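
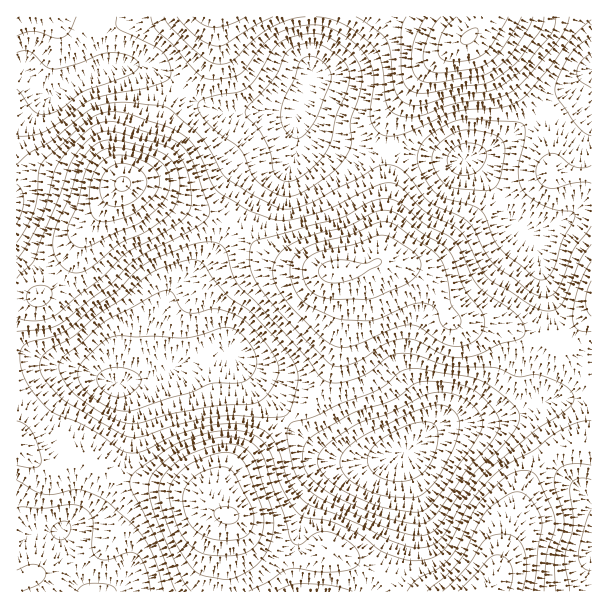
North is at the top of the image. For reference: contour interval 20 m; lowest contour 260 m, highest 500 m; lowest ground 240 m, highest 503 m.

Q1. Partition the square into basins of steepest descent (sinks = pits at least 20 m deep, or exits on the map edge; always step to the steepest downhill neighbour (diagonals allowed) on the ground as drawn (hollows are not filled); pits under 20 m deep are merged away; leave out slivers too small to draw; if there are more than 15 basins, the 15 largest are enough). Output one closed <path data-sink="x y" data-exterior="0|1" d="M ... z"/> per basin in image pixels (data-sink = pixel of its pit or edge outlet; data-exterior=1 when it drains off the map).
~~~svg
<path data-sink="405 452" data-exterior="0" d="M386 262l-9 0-17 8-22 2 5 18-3 52-3 14-12 25-12 18-10 10-24 17-51 48-12 18-2 14 5 6 11 4 28 30 21 10 27 3 24-9 54 26 23 16 79 0 8-13 26-82 10-20 27-26 13-6 22-2 0-129-22 20-18 10-54-20-43-2-5-2-14-30-11-13-15-9z"/><path data-sink="117 384" data-exterior="0" d="M134 184l-12 0-24 31-13 13-13 33-25 31-8 4-23 3 0 148 26 17 20 0 18-6 7 0 32 18 15 5 24 3 36 10 9 5 12 11 1-18 12-18 51-48 24-17 10-10 12-18 12-25 3-14 0-15 3-12-1-34-4-10-18 0-41-9-13-8-18-18-18-13-12-6-44-13-28-17z"/><path data-sink="303 98" data-exterior="0" d="M483 16l-267 0 0 26-8 20-40 48-6 13-8 30-8 14-9 9-13 7 22 4 28 17 44 13 12 6 18 13 18 18 13 8 41 9 28 0 21-5 6-2 5-7 5-23 3-37-3-42 5-33 28-44 26-24 24-16 13-14 3-4z"/><path data-sink="464 159" data-exterior="0" d="M473 37l-9 3-20 14-26 24-28 44-5 33 3 30-3 49-3 18-4 9 23 4 24 12 11 13 14 30 48 4 54 20 18-10 22-22 0-136-28-1-14-4 2-25-4-14 0-21-31-30-11-15-15-16z"/><path data-sink="54 95" data-exterior="0" d="M215 16l-198 0-1 157 29 2 45 12 23 0 24-11 9-9 8-14 8-30 6-13 32-38 14-22z"/><path data-sink="62 530" data-exterior="0" d="M17 448l0 144 203-1 3-18 0-39 4-18-9-4-15-13-9-5-36-10-24-3-15-5-32-18-7 0-18 6-20 0z"/><path data-sink="591 542" data-exterior="1" d="M591 444l-21 1-13 6-27 26-10 20-15 52-17 43 104-1z"/><path data-sink="591 68" data-exterior="1" d="M591 16l-106 0-4 8-11 12 21 14 15 16 11 15 31 30 0 21 4 14-2 25 5 3 37 0z"/><path data-sink="309 591" data-exterior="1" d="M230 516l-4 3-3 15 0 39-3 12 1 7 185-1-22-15-54-26-24 9-31-5-17-8z"/>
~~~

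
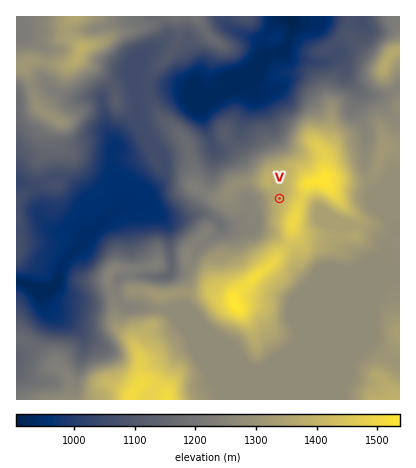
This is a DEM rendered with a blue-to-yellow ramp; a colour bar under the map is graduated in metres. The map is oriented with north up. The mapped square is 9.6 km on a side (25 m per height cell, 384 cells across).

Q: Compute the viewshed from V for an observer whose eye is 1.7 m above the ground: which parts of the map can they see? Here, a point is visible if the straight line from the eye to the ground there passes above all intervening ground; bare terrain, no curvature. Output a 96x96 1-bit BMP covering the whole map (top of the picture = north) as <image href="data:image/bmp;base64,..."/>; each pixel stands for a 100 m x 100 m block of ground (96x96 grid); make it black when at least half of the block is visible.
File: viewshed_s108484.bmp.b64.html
<image width="96" height="96" href="data:image/bmp;base64,Qk2+BAAAAAAAAD4AAAAoAAAAYAAAAGAAAAABAAEAAAAAAIAEAAATCwAAEwsAAAIAAAAAAAAA////AAAAAAAAAAAAAAAAAAAAAAAAAAAAAAAAAAAAAAAAAAAAAAAAAAAAAAAAAAAAAAAAAAAAAAAAAAAAAAAAAAAAAAAAAAAAAAAAAAAAAAAAAAAAAAAAAAAAAAAAAAAAAAAAAAAAAAAAAAAAAAAAAAAAAAAAAAABAAAAAAAAAAAAAAABAAAAAAAAAAAAAAADgAAAAAAAAAAAAAADgAAAAAAAAAAAAAAHgAAAAAAAAAAAAAAHgAAAAAAAAAAAAAAPgAAAAAAAAAAAAAAPwAAAAAAAAAAAAAA/wAAAAAAAAAAAAAB/4AAAAAAAAAAAAAD/4AAAAAAAAAAAAAAH4AAAAAAAAAAAAAAAAAAAAAAAAAAAAAAAAAAAAAAAAAAAAAAAAAAAAAAAAAAAAAAAAAAAAAAAAAAAAAAAAAADAAAAAAAAAAAAPwAHAAAAAAAAAAEP/wDPAAAAAAAAAAGP/gDfgAAAAAAAAAH/4AD/gAAAAAAAAAH/AAH/4AAAAAAgAAHMAAH/+AAAAAD4AAD+AAH//AAAAAD+AAD/8AH//gAAAAD/gAD/+DH//wAAAAD/wAD/+Dn//8AAAAD/8AD8OD///8AAAAD/+AD+OD//A4AAAAD//gD/uD/+AAAAAAD//4D/+B/8AAAAAAD//8H/8A/4AAAAAAD/////4AfwAAAAAAD//8AAAAPwAAAAAAD//4AAAAPgAAAAAAD//wAAAAOAABAAAAD//gAAAAADADgAAAD//AAAAAAHABgAAAD//AAAAAAPgBgAAAD//AAAAAAfgBwAAAD//AAAAAA/wDwAAAD//AAAAAAf4HwAAAD//gAAAAAP//4AAAD//gAAAAwH//8AAAD//gAAAAwH5/8AAAD//gAAABwDw/4AAAAP/wAAABgBAPQAAAAP/wAAABAAAGAAAAAP/4AAAAAAAAAAAAAH/8AAAAAAAAAAAAAH/+AAABgAAAAAAAAH//AAABgAAAAAAAAD//AAADgAAAAAAAAD//gAADgAAAAAAAAH//gAADAAAAAAAAAH//gAAGAAAAAAAAAH//wAAEAAAAAAAAAH//wAAAAAAAAAAAAAP/4GAAAAAAAAAAAAP//+AAAAAAAAAAAAP//8AAAAAAAAAAAAf//8AAAAAAAAAAAB//78AAAAAAAAAAAD//z8AAAAAAAAAAAH//j8AAAAAAAAAAAH//j4AAAAAAAAAAAH//DwAAAAAAAAAAAP//DgAAAAAAAAAAAP//jgAAAAAAAAAAAP///AAAAAAAAAAAAfv/+AAAAAAAAAAAA/P/8AAAAAAAAAAAD/H/8AAAAAAAAAAAD+D/8AAAAAAAAAAAA+B/4AAAAAAAAAAAA8A/4AAAAAAAAAAAAIAf4AAAAAAAAAAAAAAP4AAAAAAAAAAAAAAP8AAAAAAAAAAAAAAH8AAAAAAAAAAAAAAA+AAAAAAAAAAAAAAAGAAAAAAAAAAAAAAAAAAAAAAAAAAAAAAAAAAAAAAAAAAAAAAAAAAAAAAAAAAAAAA8AAAAAAAAAAAAAAA/gAAAAAAAAAAAA="/>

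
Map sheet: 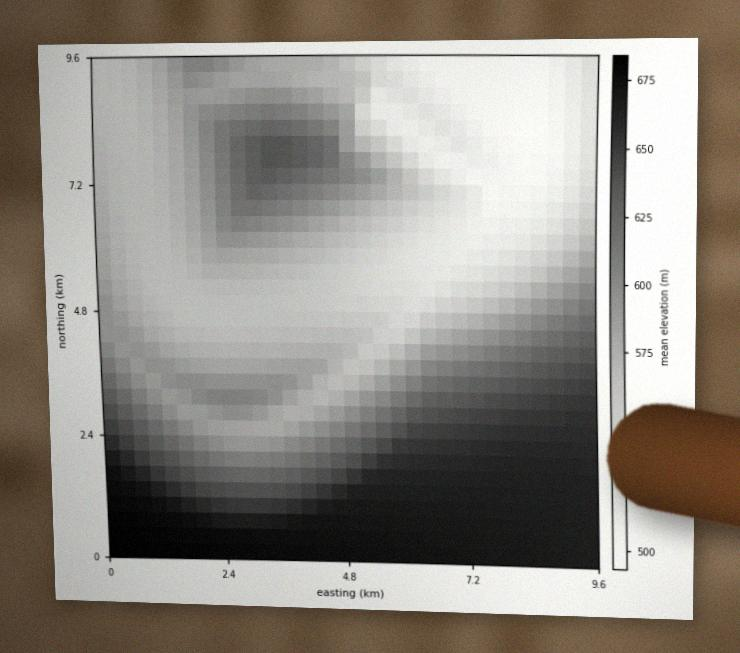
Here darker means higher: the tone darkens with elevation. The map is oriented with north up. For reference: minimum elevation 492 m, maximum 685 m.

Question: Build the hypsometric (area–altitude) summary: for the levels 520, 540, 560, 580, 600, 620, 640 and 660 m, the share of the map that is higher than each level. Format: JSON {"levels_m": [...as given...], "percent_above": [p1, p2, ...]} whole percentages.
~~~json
{"levels_m": [520, 540, 560, 580, 600, 620, 640, 660], "percent_above": [93, 80, 62, 46, 36, 29, 23, 15]}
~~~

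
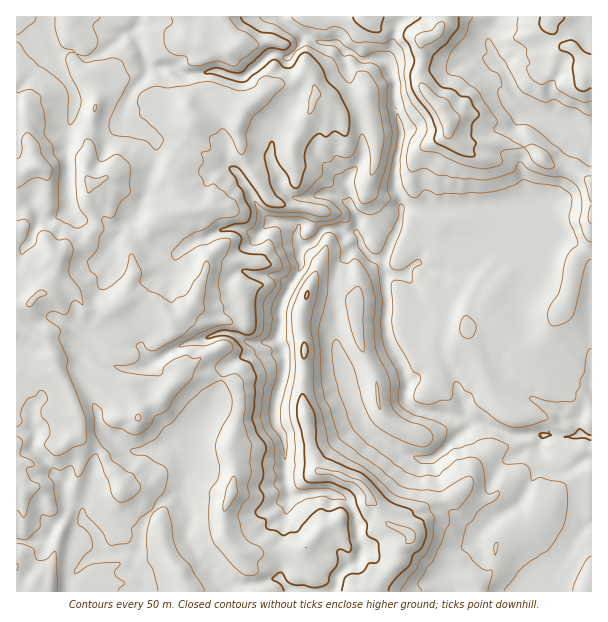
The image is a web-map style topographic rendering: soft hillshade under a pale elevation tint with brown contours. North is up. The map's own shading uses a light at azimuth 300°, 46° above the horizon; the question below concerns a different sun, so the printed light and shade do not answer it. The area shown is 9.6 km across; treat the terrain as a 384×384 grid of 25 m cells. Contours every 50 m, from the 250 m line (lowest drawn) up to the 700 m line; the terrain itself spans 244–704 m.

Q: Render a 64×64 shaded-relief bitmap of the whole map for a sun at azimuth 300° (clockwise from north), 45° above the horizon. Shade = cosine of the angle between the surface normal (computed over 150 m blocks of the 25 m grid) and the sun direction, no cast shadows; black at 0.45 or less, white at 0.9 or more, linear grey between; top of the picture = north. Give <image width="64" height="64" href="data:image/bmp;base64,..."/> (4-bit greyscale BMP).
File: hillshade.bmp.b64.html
<image width="64" height="64" href="data:image/bmp;base64,Qk12CAAAAAAAAHYAAAAoAAAAQAAAAEAAAAABAAQAAAAAAAAIAAATCwAAEwsAABAAAAAAAAAAAAAAABEREQAiIiIAMzMzAERERABVVVUAZmZmAHd3dwCIiIgAmZmZAKqqqgC7u7sAzMzMAN3d3QDu7u4A////AJmGNZmIiIiZmph3iIiJh2dmWsupYxJXeImXRFeImZq6iZc1iZiIiJmah2eJl2Z5mHZHy6qVICV4mZhlVoiJmrtomEWJmZiJmaqGaJmXZViZh2WLu7hAAleJmYZWeIiZu2aZZYiZmYmZmHeJmZdmZ5mHdVi7u3IBNoiJmGZneImrd4p1iIiIiaqXeJmZmHd5qXZ3Zou7lAAVZ4mYdmZ3iaqHioV4iJiIqoZ5mql3iIm7lmdmiqunIANWeamHd2Z4mmVolWiJmIiqdXmrqGd4mbzJdleqmZlRA0VoqpiHdmeJZVaHaJmIeKp2eau3Vnd5vMunNrupmHMkRWeaqYh2Z3hlVmdomYd3ioZ5u7ZFZ3i8u7pnqpiIhkRVVWiqqYdmiGVmVniZl2Znh4mrxyNFaL3Lqqu5iImHZ2VFZmmqmGeIdVVXd5qoVVV3iavKQ0RFm7qZu7hWiaqZhkV3ZpqYd4iHZViGirp2ZVaJq9tiNFaZZWd5lkaJqqu5VHl2eqmHiIdmaIaKqod3ZomrzHMzN8yEV4hkV3mrvMt0aZd4mZmYd2ZnhnqpiIh3eZq8hTM3zsqIh2ZniJrNy5VYqYiZmaqHZ2V2eYiJiIeJmruFMybOyoiHd3d4ib3cp2aJmZmYiWeZhVVYd3iIiIibunVCFs24Z3d4d3dlWsy6h3eIqqmIV6qoZUZ4dmeIiJvLdlMnzaVGd3iIh2UknMupiIiqqpl3qqqFNXh0NGeImst0NFndlDRneIiIh1RZu5mHd3mYmWeamZU3h4YiRniavIQie9xzJFeJmIiYd3eJmYZUVneKeJmZhVmpmEM0Z4mrkwF83HIkZ5qXZ4iIiZmZiHdmZ4p4mZmFaaqphjJWeKqUAG3tYjVoq4RHmHdomZmYiHd3eYiJmXV5mZmZYjVnmpQATfxSRnm7cjmnZmeamYiIh3d3iImYZomZmJqlNFeJhRA7/FJGibtiKcqHeJmYiIiIiHeIiYdnmZmZmrlkVomFMSn8QUaKumM4upeImYiIiIiHdomZdWiZiImquoZVeZZDOO1BN5qpU1ipmImZiIiIiId2mZl1aIiYh3m7qGRGh1VZ7EA3mqdEiqmIiZiIiIiIh3aZqXRomZiHdnvLqFM1ZlrtQDeqhTaamYmYiIiJiIiHd4mYZXiZiIiYQ2mtxiJFe91AOKpzOKmZmZmIiImZiHd3iJhmeIiIiImFIiaYdBBM20FIqmI4qZmZqYiIiJqYd3Z3iHZ4iIiIiZhkMkZkACvqMUiqYTmpmZm6iIiImql2ZnZnd3eId3iJmYVVZ4YgK/oySKlROamZmbuYiIiaqoZVl1ZmeIqXZ4map1VohiAb/DFIqWEpqZmZq5mIiJq7llW6dmZ3irl3iZq6VGiGIAf/UUipYjipmZmbqYiImrunVLuoZ3Zpu5eImst0WJdTAd+hSKliSamZmZqpmIiJq7lUqql2d3irpniavJRHmHUgj+Q3qmNZqqmZmamZiImbuWWqqnVniJunZ4mspTVnZUIs+TaqdGiZqZmZmpmYiZvKdaqqdEZ4mqh3iau3RXh2MRn8RZl2ioeZmJmZmZmJmsuGqrqVRVeal3iIq8pUaKhSOe10eHeKqImYiZmZmZmavJd6uph2VYqYd4d5vKUlq2I2vqVnmGi5iJiImZmZmZmsuVi6iZl2eZmGd2Z5uVJrg0hptmiZZqqJiIiIiZmZmZvLdpqZmpdnmqhmZlRWUyaWWHI1V5hlmpmYiIiJmZmZq8yHeImql2V6uod3ZUQxAUQ0ZBAleGV6mZmIiImZmZms7YiHV7qHZWi6mZiHd1I0Q0WIUzdlRGmYiIiIiIiZmazuaJdHunZlV5qZmZmHU4h1Voh2ioQzaHd3d3d3eIiJq95nl0fLh3VVipmImYdniWd0JGeLpBSZd3ZmZlVWd3eKzWZ2N8yYdVWKmIiJh3mXaZUiNHy1A6p3d3ZlVERnZWi9h2UnzKqWVXqod3eHiZZ5lkQ0WsgBq3eHdmVENGdVaKu6dTfLirh2eamHdmiId4qWVUVGuhCsh4h2ZlRFiXVoiLp1Wct4uYiJqYh3aIZnmpVXZlSKMJ6nd3dmZVaahniIuWVYy3eqmYmpmHd5lleblVd3ZHlAftqHdmd3eJmHeIioVWm7domZmZmYdnmFV4q3VndkeVBd7tllZ3iJmHiIiJhVaLuGeZmZmphmeYRHiblmd2V4QVvd22NWZ3moiIiYqFVnrIV4mZmaqXeKlTV5u3Z3ZYgye7zLdEVWZ5mIiIioZWecpWiZmZqpeJqoQ1erl3dmhyObqrl3ZVZ3iIiHeKl2Z5u3Z5qZmqiJmaqERouodmiWE7y6qHhlVnh4d3dmqod3mqh3iqmaqZmZq7hVeah2aaYkzcqIiHZniYh3mHaJmIiZmIh4qpqrupic25iIl2aKp0be2GiYh3eKqHiqmIiYmaqYiHeamZmIiHntqbqGVoqnSd/HV4mIiJqpmKy5iIiaqZmYdniJmFRmMG243YZmiZhp3sZFeIiJq6mpm7qIiJmYial3iYeJh2dSBIe+l3d5dnnNtiNWeImqqqqJqoiJmZh3moiamZmZmXVCVTmniJlkNqy2ISRniaqZmqmIiImZiId4maqqqZmaqHiHRZh4mHZFrMlRAkaKupiJmYiIiamIiHZ5qqqpmZmHeZeIh2aJh1atzKUhNXq8upd3iIiJqoiIh2iaqpmZl1eJmqdnh5l2ZovNyDJFaby7qGZ4"/>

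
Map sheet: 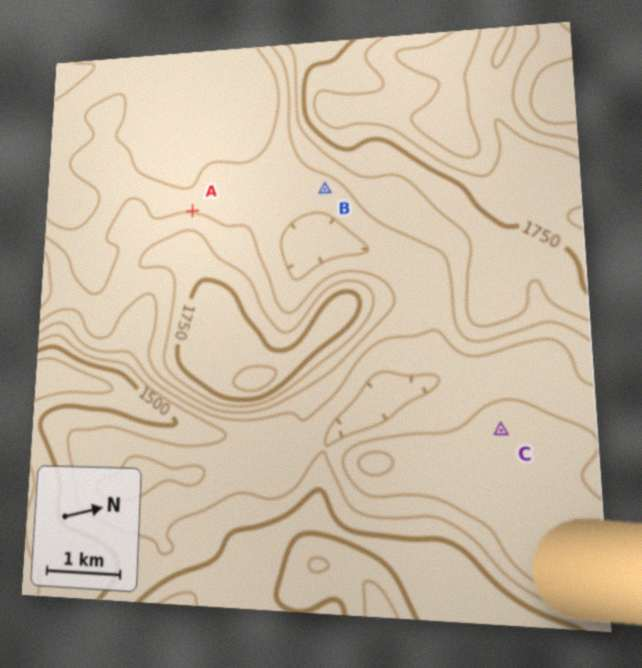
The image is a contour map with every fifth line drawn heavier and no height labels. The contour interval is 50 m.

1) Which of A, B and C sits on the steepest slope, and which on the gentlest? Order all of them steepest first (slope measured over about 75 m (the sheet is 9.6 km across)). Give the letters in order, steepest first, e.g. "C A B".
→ A B C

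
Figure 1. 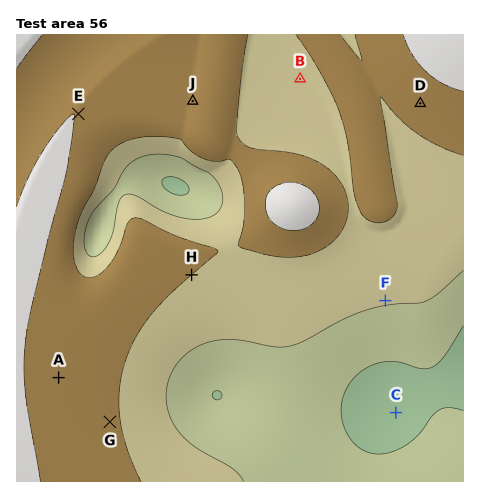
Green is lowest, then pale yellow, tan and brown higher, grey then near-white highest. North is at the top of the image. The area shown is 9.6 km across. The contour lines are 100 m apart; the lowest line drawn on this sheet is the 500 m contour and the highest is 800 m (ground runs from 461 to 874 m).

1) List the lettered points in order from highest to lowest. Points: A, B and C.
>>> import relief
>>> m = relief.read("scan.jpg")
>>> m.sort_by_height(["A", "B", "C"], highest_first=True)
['A', 'B', 'C']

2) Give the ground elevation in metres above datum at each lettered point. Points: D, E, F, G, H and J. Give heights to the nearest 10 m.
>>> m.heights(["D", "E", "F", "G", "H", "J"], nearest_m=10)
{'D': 740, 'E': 800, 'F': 610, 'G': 710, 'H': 700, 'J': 740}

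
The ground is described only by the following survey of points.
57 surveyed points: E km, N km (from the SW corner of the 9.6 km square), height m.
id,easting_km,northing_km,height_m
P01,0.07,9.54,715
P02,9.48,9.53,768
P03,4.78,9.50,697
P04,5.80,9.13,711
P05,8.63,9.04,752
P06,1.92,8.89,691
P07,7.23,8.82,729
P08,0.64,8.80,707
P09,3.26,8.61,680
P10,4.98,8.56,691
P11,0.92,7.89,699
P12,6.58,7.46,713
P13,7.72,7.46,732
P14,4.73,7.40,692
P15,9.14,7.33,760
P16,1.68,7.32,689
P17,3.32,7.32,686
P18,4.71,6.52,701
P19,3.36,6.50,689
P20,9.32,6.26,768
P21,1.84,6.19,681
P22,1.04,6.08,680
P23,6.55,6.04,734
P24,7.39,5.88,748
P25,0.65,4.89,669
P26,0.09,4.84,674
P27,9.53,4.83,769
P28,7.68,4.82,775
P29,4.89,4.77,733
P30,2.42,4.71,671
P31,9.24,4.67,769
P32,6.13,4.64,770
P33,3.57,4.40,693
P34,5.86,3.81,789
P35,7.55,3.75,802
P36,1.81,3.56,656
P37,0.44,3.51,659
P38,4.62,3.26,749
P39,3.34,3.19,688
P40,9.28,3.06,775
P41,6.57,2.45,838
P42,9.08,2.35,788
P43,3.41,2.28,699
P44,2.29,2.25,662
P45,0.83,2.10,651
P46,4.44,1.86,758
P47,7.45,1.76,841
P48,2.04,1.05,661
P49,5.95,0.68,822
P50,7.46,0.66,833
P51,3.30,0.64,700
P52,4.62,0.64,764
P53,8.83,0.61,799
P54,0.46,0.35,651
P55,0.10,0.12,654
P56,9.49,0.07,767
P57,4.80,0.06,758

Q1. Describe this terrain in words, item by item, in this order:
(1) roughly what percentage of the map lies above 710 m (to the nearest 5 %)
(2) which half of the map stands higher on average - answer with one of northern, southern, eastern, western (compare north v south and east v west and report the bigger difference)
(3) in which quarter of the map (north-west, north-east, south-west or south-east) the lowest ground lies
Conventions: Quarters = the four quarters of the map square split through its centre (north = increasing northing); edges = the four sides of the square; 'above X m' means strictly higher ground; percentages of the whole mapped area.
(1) About 50 % of the map lies above 710 m.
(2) The eastern half stands higher on average than the western half.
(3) Look to the south-west quarter for the lowest ground.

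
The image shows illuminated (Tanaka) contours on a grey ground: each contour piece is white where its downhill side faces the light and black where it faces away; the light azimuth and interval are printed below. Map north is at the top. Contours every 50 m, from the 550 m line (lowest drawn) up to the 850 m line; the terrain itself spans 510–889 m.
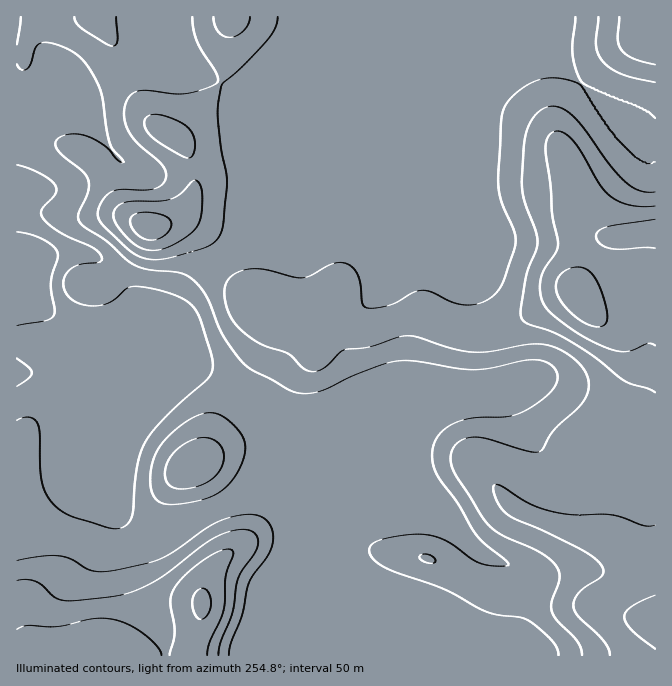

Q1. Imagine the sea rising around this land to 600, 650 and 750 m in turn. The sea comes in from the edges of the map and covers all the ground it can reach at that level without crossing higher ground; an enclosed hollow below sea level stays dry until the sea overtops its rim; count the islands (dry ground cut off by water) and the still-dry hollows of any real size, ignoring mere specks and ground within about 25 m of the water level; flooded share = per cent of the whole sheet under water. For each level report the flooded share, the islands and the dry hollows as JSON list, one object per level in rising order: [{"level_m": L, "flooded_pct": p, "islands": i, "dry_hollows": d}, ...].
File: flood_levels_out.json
[{"level_m": 600, "flooded_pct": 9, "islands": 0, "dry_hollows": 0}, {"level_m": 650, "flooded_pct": 33, "islands": 1, "dry_hollows": 0}, {"level_m": 750, "flooded_pct": 86, "islands": 1, "dry_hollows": 0}]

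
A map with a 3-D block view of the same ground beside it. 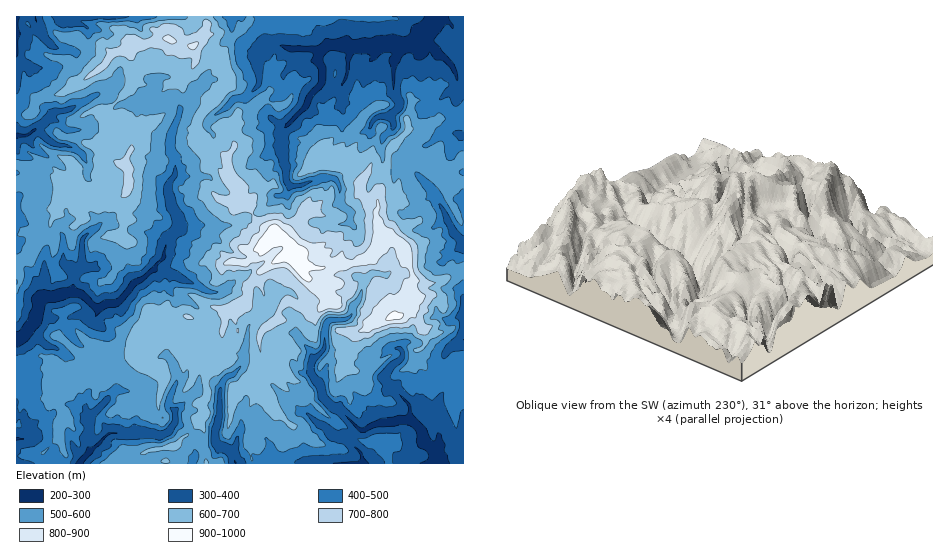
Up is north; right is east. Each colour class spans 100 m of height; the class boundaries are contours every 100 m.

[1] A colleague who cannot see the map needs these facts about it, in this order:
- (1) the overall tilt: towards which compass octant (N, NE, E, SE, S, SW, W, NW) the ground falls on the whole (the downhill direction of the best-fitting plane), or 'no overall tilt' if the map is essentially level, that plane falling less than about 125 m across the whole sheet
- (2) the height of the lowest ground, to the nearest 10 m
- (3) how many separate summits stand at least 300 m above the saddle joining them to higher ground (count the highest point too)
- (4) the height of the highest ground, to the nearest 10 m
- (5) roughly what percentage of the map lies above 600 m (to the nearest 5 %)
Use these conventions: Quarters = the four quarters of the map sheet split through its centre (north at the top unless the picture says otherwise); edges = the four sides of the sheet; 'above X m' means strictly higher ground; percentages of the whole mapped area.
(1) There is no overall tilt: the best-fitting plane is nearly level.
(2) The lowest ground is at about 280 m.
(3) There is 1 summit with 300 m or more of prominence.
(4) The highest point reaches roughly 980 m.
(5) Ground above 600 m makes up about 35 % of the sheet.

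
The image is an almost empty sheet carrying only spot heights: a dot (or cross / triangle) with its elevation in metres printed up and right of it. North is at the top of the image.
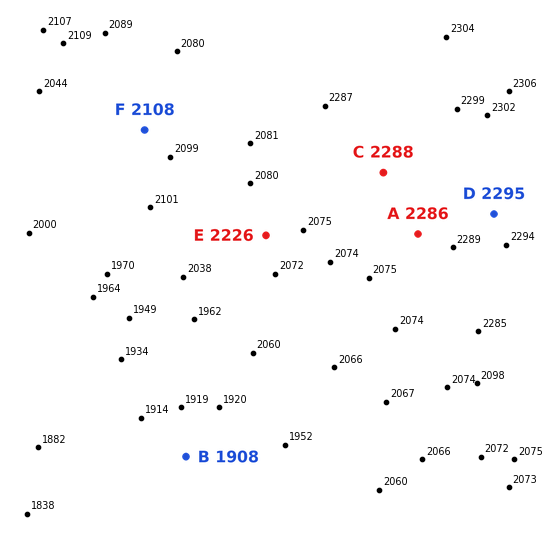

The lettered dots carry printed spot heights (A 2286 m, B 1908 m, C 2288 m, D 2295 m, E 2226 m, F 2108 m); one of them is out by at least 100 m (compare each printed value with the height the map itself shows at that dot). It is E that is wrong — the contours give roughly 2076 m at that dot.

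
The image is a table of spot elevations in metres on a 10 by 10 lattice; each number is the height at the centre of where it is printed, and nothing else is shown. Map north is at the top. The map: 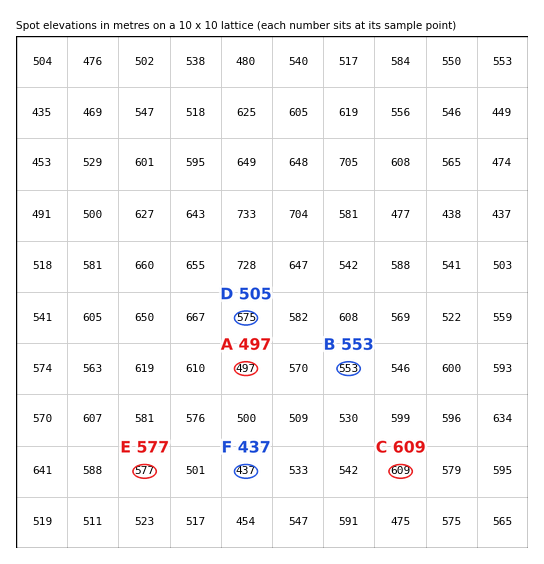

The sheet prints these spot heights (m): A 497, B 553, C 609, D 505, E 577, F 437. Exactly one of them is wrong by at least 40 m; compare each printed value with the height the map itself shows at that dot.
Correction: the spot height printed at D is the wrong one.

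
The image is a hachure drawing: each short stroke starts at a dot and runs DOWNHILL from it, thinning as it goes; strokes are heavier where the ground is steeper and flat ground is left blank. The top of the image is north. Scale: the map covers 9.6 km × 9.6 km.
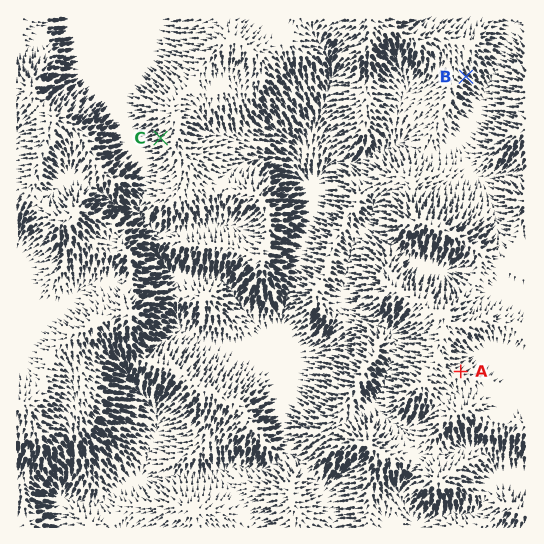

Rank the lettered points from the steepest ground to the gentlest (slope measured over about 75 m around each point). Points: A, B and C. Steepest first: C B A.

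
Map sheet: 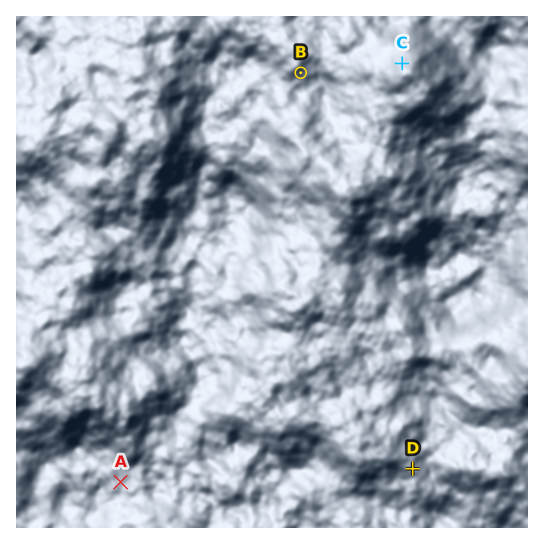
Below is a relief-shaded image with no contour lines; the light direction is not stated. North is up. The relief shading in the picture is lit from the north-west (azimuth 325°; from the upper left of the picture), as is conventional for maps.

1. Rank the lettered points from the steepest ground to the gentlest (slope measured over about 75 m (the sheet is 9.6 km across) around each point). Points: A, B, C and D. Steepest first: C B D A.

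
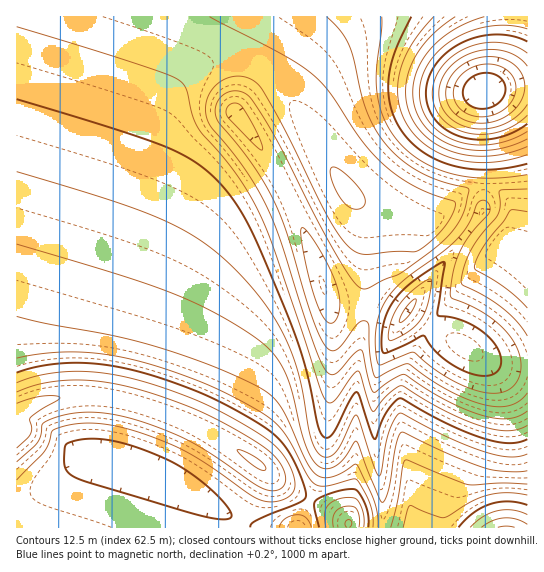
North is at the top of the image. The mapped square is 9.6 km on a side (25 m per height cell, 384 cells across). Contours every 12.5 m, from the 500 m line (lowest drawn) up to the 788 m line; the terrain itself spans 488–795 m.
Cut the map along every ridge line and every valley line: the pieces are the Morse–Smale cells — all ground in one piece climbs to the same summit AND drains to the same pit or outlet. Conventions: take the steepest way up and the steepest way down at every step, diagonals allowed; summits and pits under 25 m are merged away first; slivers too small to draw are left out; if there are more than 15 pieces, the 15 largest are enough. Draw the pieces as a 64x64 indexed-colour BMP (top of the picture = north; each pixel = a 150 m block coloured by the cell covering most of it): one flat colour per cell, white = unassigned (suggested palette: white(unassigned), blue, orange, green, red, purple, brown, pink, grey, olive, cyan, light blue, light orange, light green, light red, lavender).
<image width="64" height="64" href="data:image/bmp;base64,Qk12CAAAAAAAAHYAAAAoAAAAQAAAAEAAAAABAAQAAAAAAAAIAAATCwAAEwsAABAAAAAAAAAA////ALR3HwAOf/8ALKAsACgn1gC9Z5QAS1aMAMJ34wB/f38AIr28AM++FwDox64AeLv/AIrfmACWmP8A1bDFABERERERERERERERERERERERFVVVVXd3IiIiIiIiIiIiERERERERERERERERERERERERVVVVd3ciIiIiIiIiIiIRERERERERERERERERERERERFVVVV3dyIiIiIiIiIiIhERERERERERERERERERERERERVVVXd3IiIiIiIiIiIiERERERERERERERERERERERERFVVVd3ciIiIiIiIiIiIRERERERERERERERERERERERERVVV3dyIiIiIiIiIiIhERERERERERERERERERERERERFVVXdyIiIiIiIiIiIiEREREREREREREREREREREREREVVVd3IiIiIiIiIiIiIRERERERERERERERERERERERERFVV3ciIiIiIiIiIiIhEREREREREREREREREREREREREVVVdyIiIiIiIiIiIiERERERERERERERERERERERERERVVV3IiIiIiIiIiIiIRERERERERERERERERERERERERFVVXciIiIiIiIiIiIhEREREREREREREREREREREREREVVVdyIiIiIiIiIiIiERERERERERERERERERERERERERVVV3IiIiIiIiIiIiIRERERERERERERERERERERERERFVVXciIiIiIiIiIiIhEREREREREREREREREREREREREVVVdyIiIiIiIiIiIiERERERERERERERERERERERERERVVV3IiIiIiIiIiIiIRERERERERERERERERERERERERFVVXciIiIiIiIiIiIhEREREREREREREREREREREREREVVVdyIiIiIiIiIiIiERERERERERERERERERERERERERFVV3IiIiIiIiIiIiIREREREREREREREREREREREREREVVXciIiIiIiIiIzMxERERERERERERERERERERERERERVVd3IiIiIiIiMzMzERERERERERERERERERERERERERFVV3ciIiIiIjMzMzMREREREREREREREREREREREREREVVXd3IiIiIjMzMzMxERERERERERERERERERERERERERVVd3ciIiIzMzMzMzERERERERERERERERERERERERERVVVXd3IiIzMzMzMzMRERERERERERERERERERERERERFVVVd3ciMzMzMzMzMxEREREREREREREREREREREREREVVVV0REMzMzMzMzMzEREREREREREREREREREREREREREREURERDMzMzMzMzMRERERERERERERERERERERERERERERREREQzMzMzMzMxERERERERERERERERERERERERERERFERERDMzMzMzMzEREREREREREREREREREREREREREREUREREQzMzMzMzMRERERERERERERERERERERERERERERREREREMzMzMzMxERERERERERERERERERERERERERERFERERERDMzMzMzEREREREREREREREREREREREREREREUREREREQzMzM2YRERERERERERERERERERERERERERERRERERERDMzMzZhERERERERERERERERERERERERERERFEREREREQzMzNmEREREREREREREREREREREREREREREUREREREREMzM2YRERERERERERERERERERERERERERERREREERRERDMzZhERERERERERERERERERERERERERERREQREREUREMzNmERERERERERERERERERERERERERERERERERERREQzM2YREREREREREREREREREREREREREREREREREREURDM2ZhEREREREREREREREREREREREREREREREREREREUM2ZmEREREREREREREREREREREREREREREREREREREREWZmYRERERERERERERERERERERERERERERERERERERERZmZhERERERERERERERERERERERERERERERERERERERFmZmEREREREREREREREREREREREREREREREREREREREWZmYRERERERERERERERERERERERERERERERERERERERZmZhERERERERERERERERERERERERERERERERERERERFmZmERERERERERERERERERERERERERERERERERERERFmZmYREREREREREREREREREREREREREREREREREREREWZmZhERERERERERERERERERERERERERERERERERERERZmZmERERERERERERERERERERERERERERERERERERERFmZmYREREREREREREREREREREREREREREREREREREREWZmZhERERERERERERERERERERERERERERERERERERERFmZmERERERERERERERERERERERERERERERERERERERERERERERERERERERERERERERERERERERERERERERERERERERERERERERERERERERERERERERERERERERERERERERERERERERERERERERERERERERERERERERERERERERERERERERERERERERERERERERERERERERERERERERERERERERERERERERERERERERERERERERERERERERERERERERERERERERERERERERERERERERERERERERERERERERERERERERERERERERERERERERERERERERERERERERERERERERERERERERERERERERERERERERERERERERERERERERER"/>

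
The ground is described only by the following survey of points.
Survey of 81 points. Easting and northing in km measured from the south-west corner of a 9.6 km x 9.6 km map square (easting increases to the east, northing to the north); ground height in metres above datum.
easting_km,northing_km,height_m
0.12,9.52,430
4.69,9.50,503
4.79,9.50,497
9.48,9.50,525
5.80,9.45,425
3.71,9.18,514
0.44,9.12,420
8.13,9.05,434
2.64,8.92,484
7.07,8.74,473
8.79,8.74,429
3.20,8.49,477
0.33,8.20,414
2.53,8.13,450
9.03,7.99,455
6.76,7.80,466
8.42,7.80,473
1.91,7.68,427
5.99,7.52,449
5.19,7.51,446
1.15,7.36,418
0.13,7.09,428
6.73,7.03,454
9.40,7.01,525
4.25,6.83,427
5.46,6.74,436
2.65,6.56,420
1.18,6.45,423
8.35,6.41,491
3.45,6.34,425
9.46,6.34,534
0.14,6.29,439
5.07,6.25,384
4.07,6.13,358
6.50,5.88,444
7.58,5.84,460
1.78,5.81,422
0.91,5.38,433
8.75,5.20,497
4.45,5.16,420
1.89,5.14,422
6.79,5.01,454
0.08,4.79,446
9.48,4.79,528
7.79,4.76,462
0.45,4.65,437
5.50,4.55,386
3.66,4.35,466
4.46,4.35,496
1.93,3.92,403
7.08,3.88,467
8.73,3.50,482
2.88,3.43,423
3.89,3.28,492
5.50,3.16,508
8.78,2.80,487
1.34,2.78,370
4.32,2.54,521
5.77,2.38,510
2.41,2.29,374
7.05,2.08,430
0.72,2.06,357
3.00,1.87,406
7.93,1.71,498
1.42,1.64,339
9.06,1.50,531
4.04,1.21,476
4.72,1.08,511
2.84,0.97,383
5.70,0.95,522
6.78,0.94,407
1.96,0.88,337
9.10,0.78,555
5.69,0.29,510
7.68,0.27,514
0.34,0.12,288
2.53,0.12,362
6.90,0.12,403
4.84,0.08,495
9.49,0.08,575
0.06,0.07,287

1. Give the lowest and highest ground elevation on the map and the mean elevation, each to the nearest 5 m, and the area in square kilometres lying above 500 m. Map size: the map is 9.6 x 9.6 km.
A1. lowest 285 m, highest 580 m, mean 445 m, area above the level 15.2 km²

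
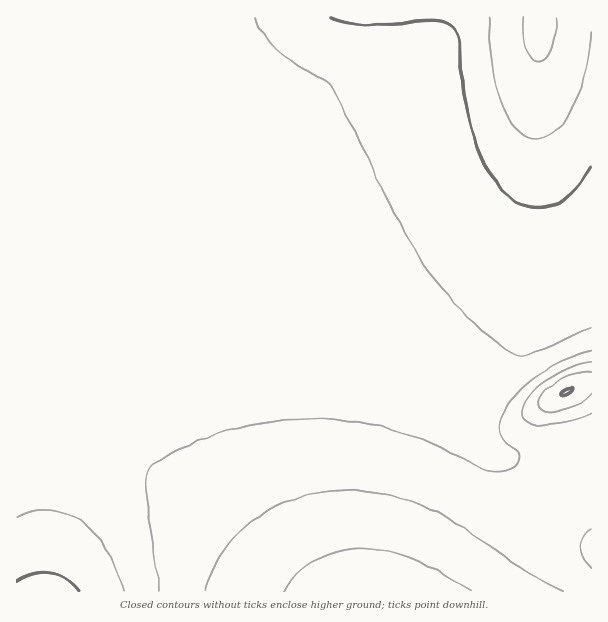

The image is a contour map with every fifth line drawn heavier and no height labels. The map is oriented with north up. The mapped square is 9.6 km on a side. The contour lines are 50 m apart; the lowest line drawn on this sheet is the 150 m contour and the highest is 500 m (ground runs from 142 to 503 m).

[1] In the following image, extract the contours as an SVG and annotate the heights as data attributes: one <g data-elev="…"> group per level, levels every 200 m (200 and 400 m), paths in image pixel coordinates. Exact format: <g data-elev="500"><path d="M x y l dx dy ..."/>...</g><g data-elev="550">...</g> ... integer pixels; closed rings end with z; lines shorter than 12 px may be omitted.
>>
<g data-elev="200"><path d="M591 31l-7 43-6 19-7 17-8 13-9 9-9 5-11 2-9-3-9-8-9-12-6-15-6-18-3-20-2-46"/></g><g data-elev="400"><path d="M563 591l-35-19-64-44-32-18-21-8-21-7-21-3-21-2-25 2-24 6-23 8-19 12-18 15-15 18-12 21-6 19"/><path d="M591 361l-24 7-22 13-17 17-4 7-2 8 2 5 4 4 15 3 24-4 24-9"/></g>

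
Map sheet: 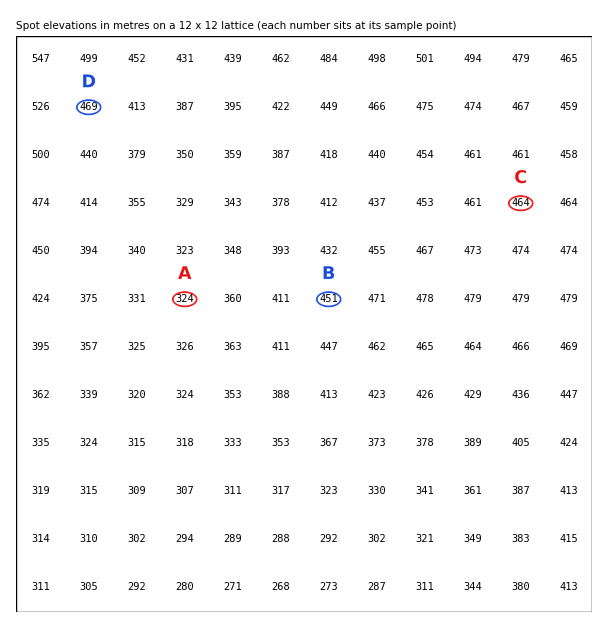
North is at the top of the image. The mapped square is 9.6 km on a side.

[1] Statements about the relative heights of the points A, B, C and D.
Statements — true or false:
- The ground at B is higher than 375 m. true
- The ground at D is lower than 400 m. false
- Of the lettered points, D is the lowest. false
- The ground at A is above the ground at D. false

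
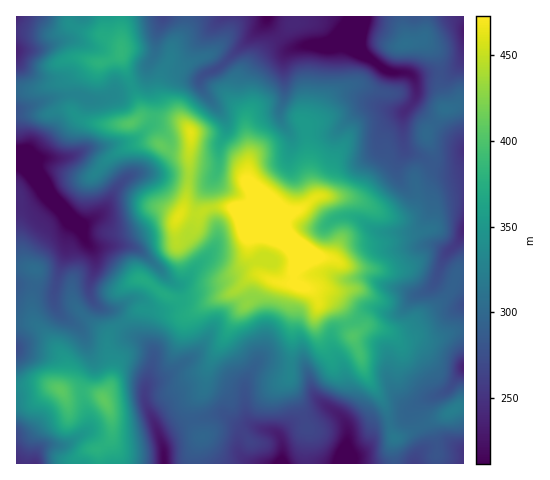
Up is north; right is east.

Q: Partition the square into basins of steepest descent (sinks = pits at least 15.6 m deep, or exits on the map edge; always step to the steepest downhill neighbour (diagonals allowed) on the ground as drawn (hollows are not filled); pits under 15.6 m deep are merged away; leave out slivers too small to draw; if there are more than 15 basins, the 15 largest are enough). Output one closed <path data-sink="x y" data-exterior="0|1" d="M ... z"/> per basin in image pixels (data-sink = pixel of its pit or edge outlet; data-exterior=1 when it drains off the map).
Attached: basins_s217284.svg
<path data-sink="356 27" data-exterior="0" d="M425 16l-130 0 0 6-40 38-14 18 0 10 7 21-2 10-16-22-2-21-12-16-7-5 17-16 5-12 0-10-45-1-2 15-12 16-2 13-7 10-3 11 0 13 4 10 27 28-2 51-7 28 18 3 11-7 20 0 18 11 14 1 0 2-8 4-6 6 0 20 7 18 4 6 9 5 23 4 3 0 0-15 8-17-15-12-16-9-7-10 29-9 26-16 29 1 11 3 29 17 13 0 7-4 5-5 3-11-2-18 19-17 0-9-7-21 18-23-5-25 0-21-3-7-15-16 4-7z"/><path data-sink="17 158" data-exterior="1" d="M85 59l-10 0-9 18-7 5-23 8-20 0 0 232 19 2 25 29 5 9 0 13-5 13 3 5 25-1 15 6 7-13 3-15-6-26 2-10 28-23 4-2 18 0 6-7 2-6 15 5 22 2 28-11 19-16 8-1-10-24 0-20 6-6 8-5-14-2-18-11-20 0-11 7-13-2-6 1 4-10 4-20 1-53-11-9-33-5-19 8-26 0-21-5-8-9 1-27 15-17 6-4z"/><path data-sink="463 229" data-exterior="1" d="M463 105l-18 4-17 21-1 7 7 16 0 9-7 8-11 6 0 27-11 13-20 0-16-11-20-8-29-1-26 16-30 10 8 9 16 9 15 12-8 17 0 15 16 5 8 7 9 2 9 6 6 7 11 25 11-10 10 0 18 6 16-6 11-10 19-12 12-13 6-17 7-2z"/><path data-sink="165 463" data-exterior="1" d="M244 282l-12 10-28 11-22-2-15-5-2 6-6 7-18 0-4 2-28 23-2 10 6 26-3 15-6 11 0 3 8 19 0 20-6 6-8 5 1 15 96-1 0-10 7-16-10-16 0-16 13-17 2-19 7-15 9-12 10-22 16-20z"/><path data-sink="281 463" data-exterior="1" d="M262 275l-9 0-8 8 0 5 4 12-16 20-10 22-9 12-7 15-2 19-13 17 0 16 10 16-7 16 0 11 111-1-1-15 3-18-6-20-13-28 3-32 2-45 6-18-9-4-15-1z"/><path data-sink="343 463" data-exterior="1" d="M302 287l-4 1-4 17-2 45-3 32 13 28 6 20-3 18 1 15 87 1 0-20 2-6-5-10-2-14-7-16-17-28-5-20-16-39-10-10-14-5-6-6z"/><path data-sink="463 368" data-exterior="1" d="M374 326l-9 0-12 11 8 20 3 13 22 37 4 21 6 10 45-21 18-10 5-1-1-76-9 1-20 8-20-1-12 4-14-11z"/><path data-sink="17 463" data-exterior="1" d="M47 385l-31 3 1 76 60 0 1-5 4-5 21-8 9-8 0-20-10-22-14-4-21 2-8-6z"/><path data-sink="17 50" data-exterior="1" d="M69 16l-53 1 1 73 19 0 25-9 7-7 7-15 28 4 18-9 0-7-4-4-16-8-12-1-16-8-3-2z"/><path data-sink="164 17" data-exterior="1" d="M185 16l-64 1 0 40 19 47 0 14 6-2 36 6-12-10-6-8-4-10 0-13 3-11 7-10 2-13 12-16z"/><path data-sink="267 17" data-exterior="1" d="M294 16l-63 0 0 11-5 12-17 16 7 5 12 16 2 21 14 16 1 6 2-1 1-9-7-21 0-10 14-18 40-38z"/><path data-sink="463 463" data-exterior="1" d="M463 407l-4 0-18 10-46 21-2 6 1 19 69 1z"/><path data-sink="463 31" data-exterior="1" d="M463 16l-37 1 0 16-4 7 15 16 3 7 0 21 6 25 18-5z"/><path data-sink="17 348" data-exterior="1" d="M33 323l-17 0 0 63 31-1 13 4 5-14-1-17-16-22z"/>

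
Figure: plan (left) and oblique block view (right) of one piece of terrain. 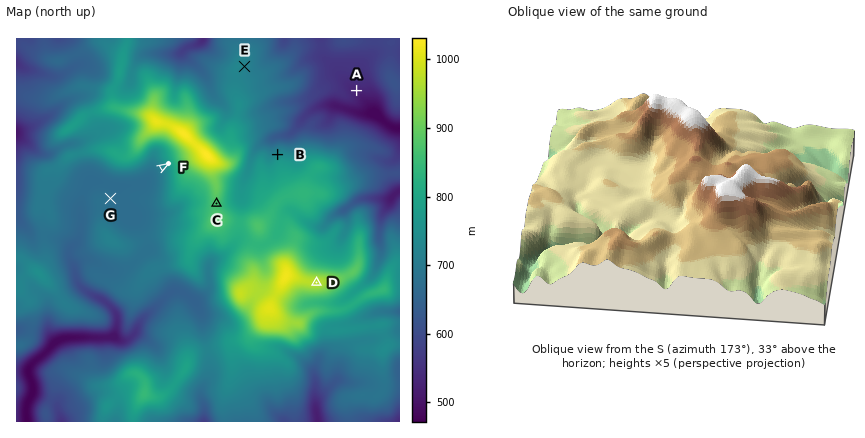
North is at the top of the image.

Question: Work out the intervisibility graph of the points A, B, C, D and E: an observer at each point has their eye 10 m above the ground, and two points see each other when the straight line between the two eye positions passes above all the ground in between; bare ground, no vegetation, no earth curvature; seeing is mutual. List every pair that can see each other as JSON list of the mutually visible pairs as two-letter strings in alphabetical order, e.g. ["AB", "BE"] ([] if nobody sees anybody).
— ["AB", "BC", "BE", "DE"]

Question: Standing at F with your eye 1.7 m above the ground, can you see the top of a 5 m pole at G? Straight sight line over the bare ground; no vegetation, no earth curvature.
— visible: true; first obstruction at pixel None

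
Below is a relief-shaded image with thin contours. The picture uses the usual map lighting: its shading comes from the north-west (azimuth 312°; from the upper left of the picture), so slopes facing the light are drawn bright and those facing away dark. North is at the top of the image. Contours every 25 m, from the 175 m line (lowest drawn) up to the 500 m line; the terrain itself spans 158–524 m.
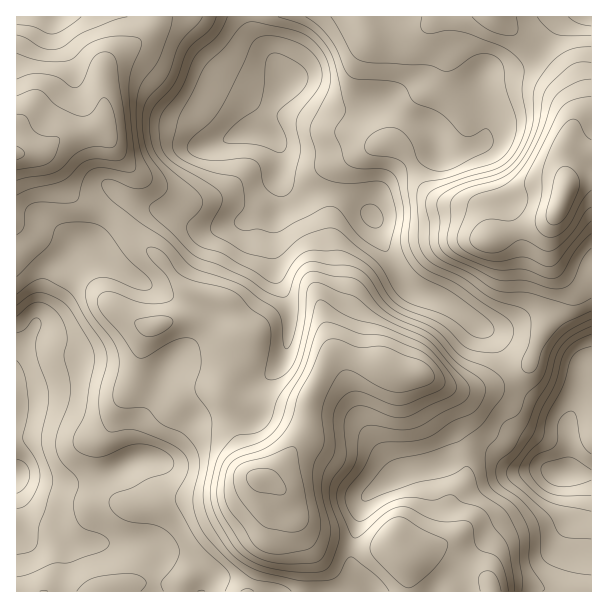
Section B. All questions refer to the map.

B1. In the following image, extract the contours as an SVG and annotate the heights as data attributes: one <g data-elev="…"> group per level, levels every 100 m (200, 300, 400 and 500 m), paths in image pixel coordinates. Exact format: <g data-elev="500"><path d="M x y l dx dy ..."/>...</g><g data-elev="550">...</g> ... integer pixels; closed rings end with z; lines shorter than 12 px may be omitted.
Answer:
<g data-elev="200"><path d="M591 495l-28 1-14-3-7-5-7-6-5-8-1-6 2-6 4-6 16-7 4-3 3-6 1-18 4-7 7-4 3 1 3 4 4 21 2 7 9 10"/><path d="M17 459l9 5 3 4 1 6-4 12-9 7"/><path d="M276 152l-16-7-32-2-4-1-1-2 3-6 9-9 24-18 4-17 3-30 4-6 5-1 9 2 15 9 6 5 3 8-1 6-5 7-24 23-1 6 8 16 2 9-3 7-3 2z"/></g><g data-elev="300"><path d="M141 591l5-6 0-4-8-6-10-2-35 5-9 5-7 8"/><path d="M543 591l1-1 0-3-14-24 0-26-3-12-12-19-20-14-5-6-4-12 0-21 2-6 9-10 6-13 15-10 8-19 16-16 3-7 6-19 7-12 12-11 21-11"/><path d="M17 305l12-9 7-3 9 0 13 6 12 10 22 38 2 15-8 48-13 30 1 6 3 4 10 6 12 1 9-2 21-10 14-1 19 6 7 5 4 4 0 8-5 5-19 6-17 10-16 5-5 4-2 4 3 9 8 8 11 4 19 2 9 3 10 6 7 9 3 7 0 6-6 12-12 15 2 9"/><path d="M306 17l12 9 11 12 8 12 8 21 6 6 8 2 31 2 12 3 5 5 7 13 27 12 23 22 7 0 14-7 3 0 3 4 2 10-5 7-35 18-10 3-12-1-10-6-4-6-7-18-7-8-7-4-10 0-11 4-8 8-2 7 1 5 3 2 26 4 6 3 4 4 2 6 3 38-1 31 4 14 6 9 7 6 31 15 52 36 4 7 0 8-4 9-6 6-6 2-9 1-14-2-9-4-16-17-9-7-33-13-11-6-8-10-11-19-6-7-11-8-16-9-30-1-9 2-11 9-12 19-3 3-4 0-7-2-13-9-31-18-21-6-10-8-5-7-1-8 14-16 2-6-1-5-7-9-27-21-11-13-6-15-1-20 4-13 16-17 6-9 12-31 6-7 15-13 7-13"/></g><g data-elev="400"><path d="M501 591l-5-15-4-4-4-1-6 2-3 3 1 15"/><path d="M405 587l5 1 4-2 19-16 11-15 4-12-4-4-22-10-17-11-7-1-9 3-9 9-8 11-2 9 6 11 19 19z"/><path d="M293 572l22 0 9-1 6-6 5-13 4-12 1-9-9-28-2-14 4-10 9-13 4-7-2-36 2-7 4-6 6-4 7 0 29 11 13 0 44-20 5-4 2-4 0-6-7-11-15-19-11-9-40-18-33-9-29-17-3 0-3 5-15 60-6 10-16 23-8 24-10 9-8 3-15 1-7 6-9 11-4 7-6 29 0 12 4 13 15 28 7 10 11 8 12 6 13 4z"/><path d="M146 336l7 0 11-4 7-6 2-6-4-3-8-1-24 4-2 3 1 4 5 6z"/><path d="M17 195l13-6 33-9 6-4 11-11 7-5 9-1 18 2 8-2 4-4 1-11-10-79-2-8-4-3-9-2-7 4-5 7-7 19-6 5-6 0-14-10-12-3-15 0-13 5"/><path d="M591 62l-10 0-9 3-25 22-4 9-3 24-5 15-10 20-10 14-14 9-33 10-9 4-5 5-4 7 1 15-4 20 2 7 5 6 32 15 14 3 24-1 21 8 7 2 6-2 4-4 14-24 15-15"/></g><g data-elev="500"><path d="M271 494l11 1 4-4-2-8-7-10-5-3-9-2-10 2-5 3-2 3 1 4 5 8 6 4z"/><path d="M550 224l7 0 7-5 6-10 9-20 1-7-2-6-5-6-6-3-7 1-5 9-9 36 1 6z"/></g>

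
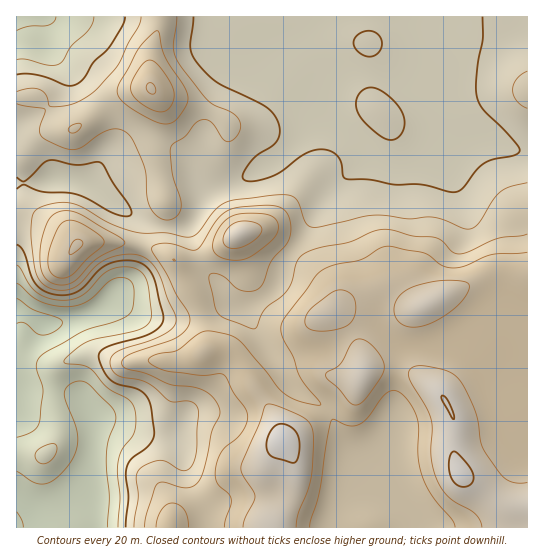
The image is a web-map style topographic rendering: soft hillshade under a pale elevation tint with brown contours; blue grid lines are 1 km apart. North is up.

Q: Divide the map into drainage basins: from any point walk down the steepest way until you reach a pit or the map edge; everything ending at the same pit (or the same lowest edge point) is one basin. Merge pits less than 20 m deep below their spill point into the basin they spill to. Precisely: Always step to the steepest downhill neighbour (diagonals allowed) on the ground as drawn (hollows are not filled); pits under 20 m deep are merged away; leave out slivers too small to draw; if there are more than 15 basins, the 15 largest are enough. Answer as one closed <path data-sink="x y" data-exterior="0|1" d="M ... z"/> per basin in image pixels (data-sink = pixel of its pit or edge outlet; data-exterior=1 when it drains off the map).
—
<path data-sink="17 310" data-exterior="1" d="M27 212l-11 1 1 240 29 2 7-8 4-8-4-53 3-15 5-7 24-9 16 0 22 8 22-3 38 1 12-4 12-8 14-1 12 4 6 6 14 29 20 28 10 24-22 34-7 4-3 6-2-2-3 6-3-2-2 4-2-1-13 11-48 18-6 5-1 6 357-1-1-251-40 0-37 16-29 16-10-1-20-15-14-1-30 10-16 11 4-6 0-9-7-12-19-20-36-29-11-5-23 2-36 26-13 5-12 0-13-11-11-5-16-4-31-3-30 3-19-17z"/><path data-sink="319 109" data-exterior="0" d="M527 16l-366 0-2 13-8 22-2 18 2 20 10 18 0 14-8 22 0 7 6 13 2 24 6 19 0 47 11 11 12 0 23-11 26-20 11-2 16 1 43 33 19 20 7 12-1 12 13-8 30-10 14 1 20 15 10 1 29-16 37-16 40 0z"/><path data-sink="17 527" data-exterior="1" d="M221 348l-14 1-12 8-12 4-38-1-22 3-22-8-16 0-24 9-5 7-3 15 4 53-4 8-7 8-30-1 0 73 154 1 2-6 6-5 48-18 13-11 2 1 2-4 3 2 3-6 2 2 3-6 7-4 22-34-10-24-20-28-14-29-6-6z"/><path data-sink="57 179" data-exterior="0" d="M150 88l-13 1-19 7-45 33-14-6-22-26-20 0-1 114 11 1 19 8 21 13 10 11 21-3 29 2 27 5 13 7-2-5 2-44-6-19-2-24-6-13 0-7 8-22 0-14z"/><path data-sink="17 17" data-exterior="1" d="M159 16l-142 0-1 81 21 0 22 26 14 6 45-33 19-7 13-1 1-37 8-22z"/>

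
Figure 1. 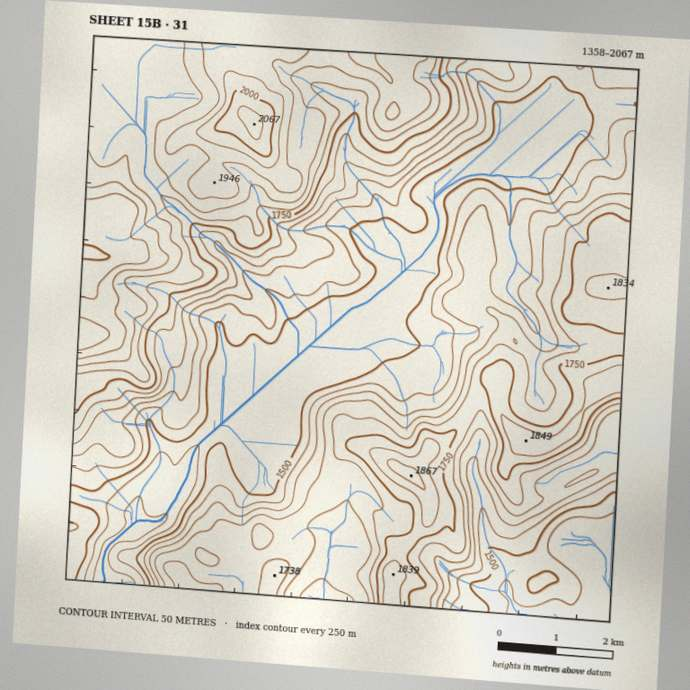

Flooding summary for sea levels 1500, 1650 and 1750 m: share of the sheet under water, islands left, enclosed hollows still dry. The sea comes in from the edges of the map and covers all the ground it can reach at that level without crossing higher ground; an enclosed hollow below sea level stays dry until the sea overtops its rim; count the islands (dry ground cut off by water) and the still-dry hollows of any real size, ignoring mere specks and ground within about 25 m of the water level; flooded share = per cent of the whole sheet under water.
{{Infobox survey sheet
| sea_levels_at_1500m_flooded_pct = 20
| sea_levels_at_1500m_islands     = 0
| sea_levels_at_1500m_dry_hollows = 0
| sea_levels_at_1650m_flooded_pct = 51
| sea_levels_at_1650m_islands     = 0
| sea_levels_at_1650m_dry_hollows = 0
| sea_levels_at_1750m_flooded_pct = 70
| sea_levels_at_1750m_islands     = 0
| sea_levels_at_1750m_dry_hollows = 0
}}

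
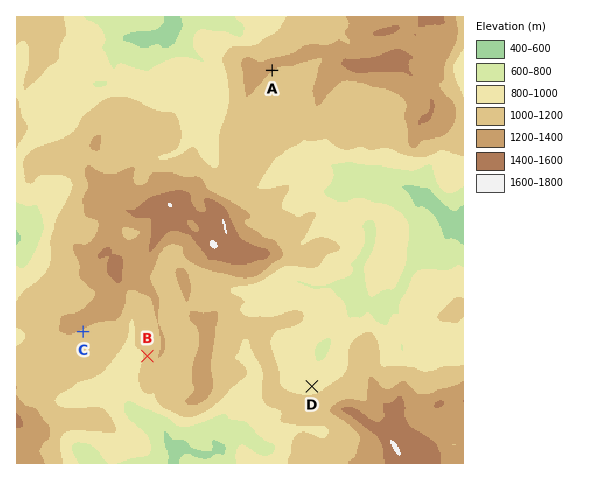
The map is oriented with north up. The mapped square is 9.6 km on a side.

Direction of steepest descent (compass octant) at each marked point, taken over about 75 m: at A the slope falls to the SE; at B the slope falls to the W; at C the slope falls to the SE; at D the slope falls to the N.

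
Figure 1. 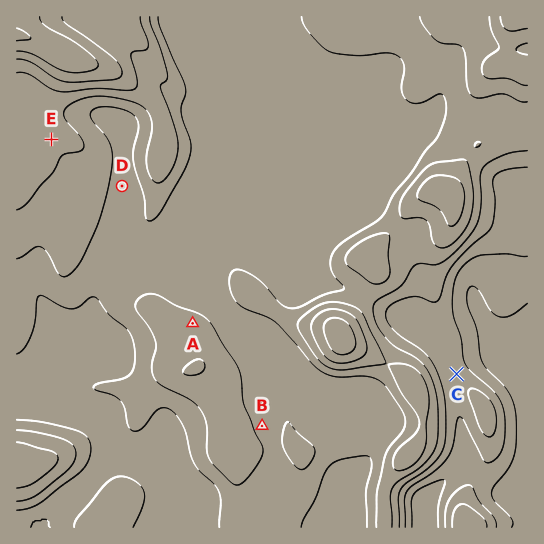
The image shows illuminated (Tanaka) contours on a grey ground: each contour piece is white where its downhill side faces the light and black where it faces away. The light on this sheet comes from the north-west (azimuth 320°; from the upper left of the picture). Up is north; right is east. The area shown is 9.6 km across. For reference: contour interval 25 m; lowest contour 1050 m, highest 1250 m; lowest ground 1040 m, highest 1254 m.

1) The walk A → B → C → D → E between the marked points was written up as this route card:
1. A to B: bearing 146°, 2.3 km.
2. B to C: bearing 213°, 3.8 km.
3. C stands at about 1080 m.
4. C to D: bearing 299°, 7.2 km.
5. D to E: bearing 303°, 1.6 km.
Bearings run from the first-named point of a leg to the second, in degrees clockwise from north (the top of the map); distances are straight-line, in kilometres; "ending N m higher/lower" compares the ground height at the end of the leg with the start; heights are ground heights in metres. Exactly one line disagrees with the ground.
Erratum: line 2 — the bearing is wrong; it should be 075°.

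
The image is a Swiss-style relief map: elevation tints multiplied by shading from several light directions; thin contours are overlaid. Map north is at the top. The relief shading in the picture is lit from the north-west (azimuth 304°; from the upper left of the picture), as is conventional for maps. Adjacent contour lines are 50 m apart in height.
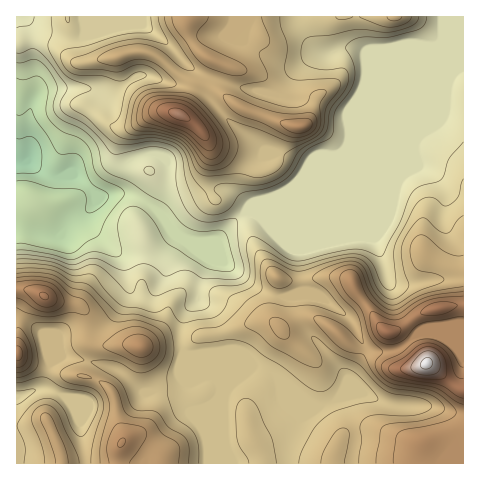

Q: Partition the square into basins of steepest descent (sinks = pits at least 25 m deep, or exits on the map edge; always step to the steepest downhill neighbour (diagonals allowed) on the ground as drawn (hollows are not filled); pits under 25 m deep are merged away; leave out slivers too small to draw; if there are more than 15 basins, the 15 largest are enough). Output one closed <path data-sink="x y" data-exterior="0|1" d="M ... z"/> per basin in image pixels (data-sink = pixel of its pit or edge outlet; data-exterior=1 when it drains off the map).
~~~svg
<path data-sink="17 164" data-exterior="1" d="M463 16l-395 0-1 4 6 16 1 18 4 9-7-3-15-15-10-5-17-1-13 4 0 306 4-31 6-13 9-9 7-1 12 6 22 3 8 5 3 9 0 21 4 5 4 0-4 4-7 28 18 6 8 8 4 7 4 24 5 14-5 18 0 11 346-1z"/><path data-sink="17 397" data-exterior="1" d="M42 295l-7 1-9 9-8 18-2 27 0 113 101 1 1-11 5-18-5-14-4-24-4-7-8-8-18-6 7-28 4-4-4 0-4-5-1-25-6-9-26-4z"/><path data-sink="17 17" data-exterior="1" d="M67 16l-50 0-1 26 13-3 17 1 10 5 15 15 7 3-4-9-2-23z"/>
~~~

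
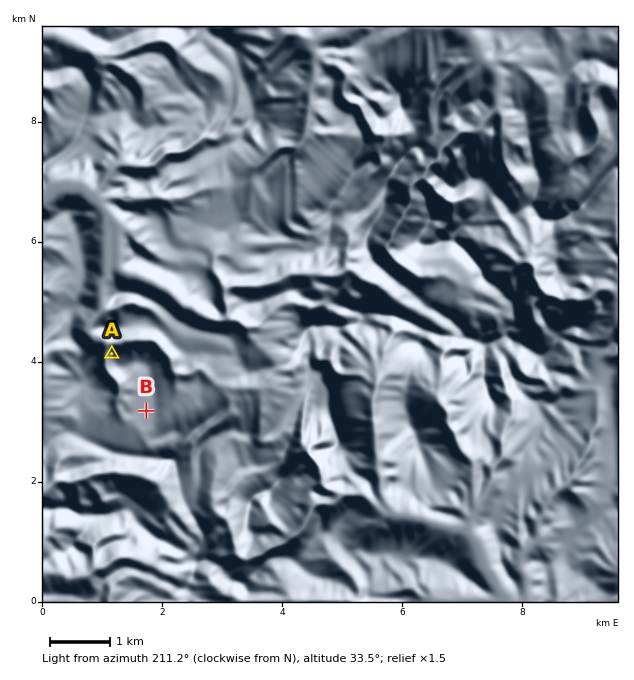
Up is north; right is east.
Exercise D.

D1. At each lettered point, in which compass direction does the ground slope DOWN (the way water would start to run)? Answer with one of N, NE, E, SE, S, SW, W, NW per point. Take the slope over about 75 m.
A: NW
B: W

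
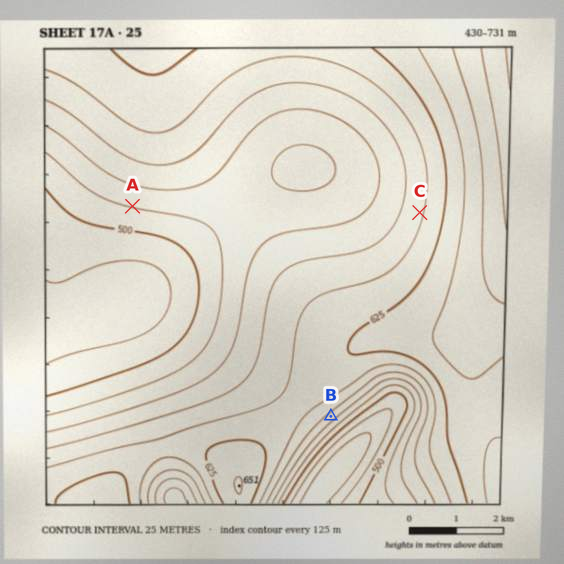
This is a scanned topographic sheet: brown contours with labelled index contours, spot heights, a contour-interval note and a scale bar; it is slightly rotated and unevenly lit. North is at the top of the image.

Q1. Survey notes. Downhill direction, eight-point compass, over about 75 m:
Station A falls S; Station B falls SE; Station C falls W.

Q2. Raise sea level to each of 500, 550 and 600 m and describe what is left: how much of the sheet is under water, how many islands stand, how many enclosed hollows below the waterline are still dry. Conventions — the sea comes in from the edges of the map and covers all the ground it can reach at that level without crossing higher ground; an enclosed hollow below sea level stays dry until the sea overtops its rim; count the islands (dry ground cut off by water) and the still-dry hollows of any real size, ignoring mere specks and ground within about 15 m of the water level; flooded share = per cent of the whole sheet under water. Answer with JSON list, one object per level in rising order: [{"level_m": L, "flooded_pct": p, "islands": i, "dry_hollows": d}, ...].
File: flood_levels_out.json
[{"level_m": 500, "flooded_pct": 14, "islands": 0, "dry_hollows": 0}, {"level_m": 550, "flooded_pct": 35, "islands": 0, "dry_hollows": 0}, {"level_m": 600, "flooded_pct": 62, "islands": 0, "dry_hollows": 0}]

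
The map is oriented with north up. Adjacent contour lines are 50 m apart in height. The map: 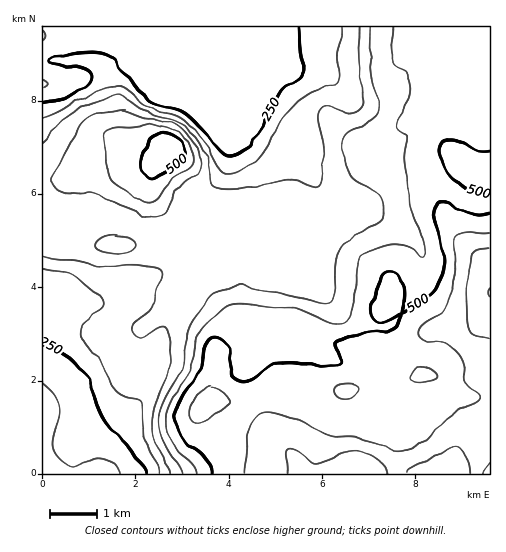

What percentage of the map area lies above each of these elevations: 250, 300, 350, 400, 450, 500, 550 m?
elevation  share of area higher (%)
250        86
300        79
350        70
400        51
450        41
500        25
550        10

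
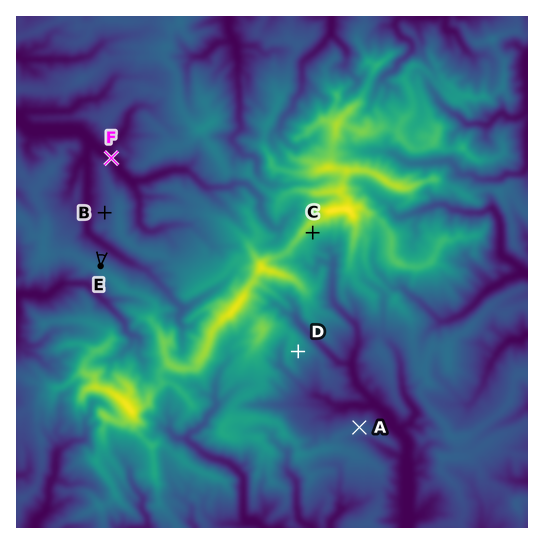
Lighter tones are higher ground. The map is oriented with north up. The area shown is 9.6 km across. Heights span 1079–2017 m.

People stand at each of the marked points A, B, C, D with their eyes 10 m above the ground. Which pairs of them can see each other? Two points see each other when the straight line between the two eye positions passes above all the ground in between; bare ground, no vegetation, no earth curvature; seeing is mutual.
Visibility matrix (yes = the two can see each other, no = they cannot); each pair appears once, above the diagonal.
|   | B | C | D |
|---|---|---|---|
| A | no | yes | yes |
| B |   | no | no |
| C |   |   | no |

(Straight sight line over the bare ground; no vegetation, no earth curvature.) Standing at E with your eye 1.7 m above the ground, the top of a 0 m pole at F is out of sight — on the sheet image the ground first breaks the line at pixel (104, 229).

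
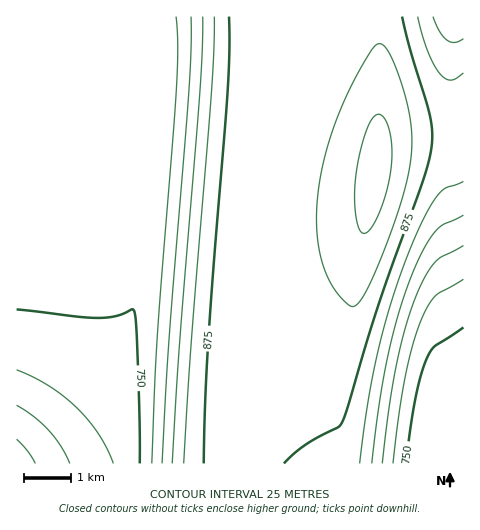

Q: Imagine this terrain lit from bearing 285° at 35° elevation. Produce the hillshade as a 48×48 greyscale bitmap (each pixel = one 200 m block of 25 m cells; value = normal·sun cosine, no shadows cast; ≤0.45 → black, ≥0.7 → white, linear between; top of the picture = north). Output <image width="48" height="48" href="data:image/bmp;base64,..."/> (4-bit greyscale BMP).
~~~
<image width="48" height="48" href="data:image/bmp;base64,Qk32BAAAAAAAAHYAAAAoAAAAMAAAADAAAAABAAQAAAAAAIAEAAATCwAAEwsAABAAAAAAAAAAAAAAABEREQAiIiIAMzMzAERERABVVVUAZmZmAHd3dwCIiIgAmZmZAKqqqgC7u7sAzMzMAN3d3QDu7u4A////AJmZmZmIiavN3LqHd3d3d3d3dUMiI1Z3d5mZmZiIiavN3LqHd3d3d3d3dUMiI1Z3d4iZmIiIiavN3LqId3d3d3d3dkMiI1Z3d4iIiIiIiKvM3LqId3d3d3d3dkMiI0Z3d4iIiIiIiJvMzLqYd3d3d3d3dkMiI0Z3d4iIiIiIiJvMzLqYd3d3d3d3dkMiI0Z3d4iIiIiIiJrMzLqYd3d3d3d3dlMiI0V3d4iIiIiIiJq8zLqYd3d3d3d3dlMiI0V3d4iIiIiIiJq8zMqYd3d3d3d3dlMiIkVnd4iIiIiIiJq8zMqYd3d3d3d3dlMiIjVnd4iIiIiIiIq8zMuYd3d3d3d3d1QiIjVnd3iIiIiHeIq8zMuYd3d3eIh3d1QyIjVnd3d3iHd3d4m8zMuYd3d4iIiId1QyIjRnd3d3d3d3d4m8zMuoh3eIiIiIh2QyIjRnd3d3d3d3d4m8zMuoh3eIiIiIh2QyIjRWd3d3d3d3d4mszMuoh3iIiIiIh2QyIjRWd3d3d3d3d4mrzMuph3iIiIiIh2UyIjRWZnd3d3d3d4mrzMuph4iIiIiIiHUyIiRWZnd3d3d3d4mrzMuph4iIiIiIiHVDIiNWZnd3d3d3d4mrzMuph4iIiIiIiHVDIiNWZnd3d3d3d3irzMyph4iIiIiIiHZDIiNWZnd3d3d3d3irzMy5iIiIiIiIiHZDIiNGZnd3d3d3d3irzMy5iIiIiIiIiIZTMiNGZnd3d3d3d3ibzMy5iIiIiIiImIdUMjNFZnd3d3d3d3ibzMy6iIiIiIiJmYdUMzNFZnd3d3d3d3ibzMy6iIiIiIiZmYdkMzNFZnd3d3d3d3iazMy6iIiIiIiZmZdkMzNFZnd3d3d3d3iavMy6mIiIiIiZmZhlQzRGZnd3d3d3d3iavMy6mIiIiIiZmZhlQzRWZnd3d3d3d3iavMy6mIiIiIiZmZh1RDRWZ3d3d3d3d3iavMy6mIiIiIiZmZh2RERWd3d3d3d3d3iKvMy6mHiIiIiZmZl2VERWd3d3d3d3d3eKvMzKmHiIiIiZmZl2VERWd3d3d3d3d3eKvMzLmHiIiIiZmZmGVERWd3d3d3d3d3eKvMzLmHeIiIiZmZmGVUVWd3d3d3d3d3eJvMzLmHeIiIiJmZmHVUVWeHd3d3d3d3eJvMzLqHeIiIiJmZmHZVVWeHd3d3d3d3eJvMzLqId4iIiJmZmHZVVWiHd3d3d3d3eJq8zLqId4iIiImZmHZVVmiHd3d3d3d3eJq8zLqId3iIiImZmHZVVniHd3d3d3d3eJq8zLqYd3iIiIiZmHZVVWiHd3d3d3d3eJq8zLqYd3eIiIiZmHZVVWiHd3d3d3d3d4q8zLqYd3eIiIiJmHZVVWiHd3d3d3d3d4q8zLqYd3d4iIiJmHZUVWeHd3d3d3d3d4q8zLqYd3d4iIiImHZURWeHd3d3d3d3d4m8zLqYd3d3iIiIiHZURWeHd3d3d3d3d4m8zLqYd3d3eIiIiHZURWeHd3d3d3d3d4mrzLuYd3d3eIiIiHVERFeA=="/>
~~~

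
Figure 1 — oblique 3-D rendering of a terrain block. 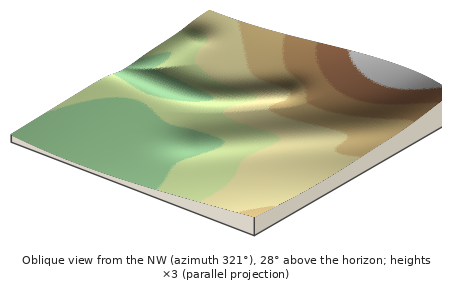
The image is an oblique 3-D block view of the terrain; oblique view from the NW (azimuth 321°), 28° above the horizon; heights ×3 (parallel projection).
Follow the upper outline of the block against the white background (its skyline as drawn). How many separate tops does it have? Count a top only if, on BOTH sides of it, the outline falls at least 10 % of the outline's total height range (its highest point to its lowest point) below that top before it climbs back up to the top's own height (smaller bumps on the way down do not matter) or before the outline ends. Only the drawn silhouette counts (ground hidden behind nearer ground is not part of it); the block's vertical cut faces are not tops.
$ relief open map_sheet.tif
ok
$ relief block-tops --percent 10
1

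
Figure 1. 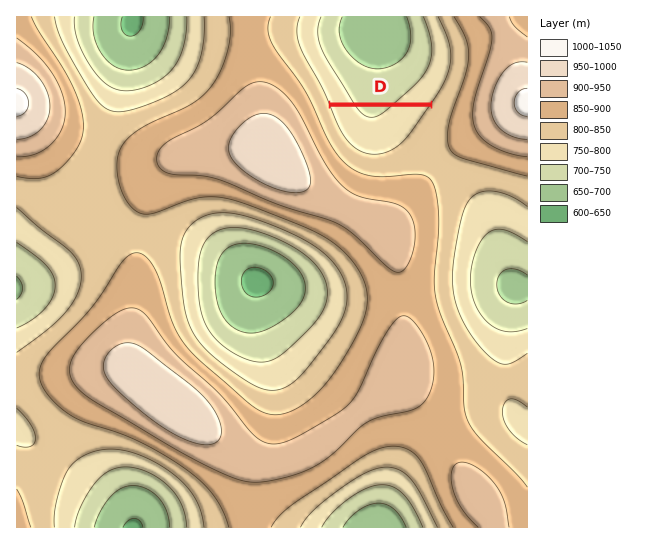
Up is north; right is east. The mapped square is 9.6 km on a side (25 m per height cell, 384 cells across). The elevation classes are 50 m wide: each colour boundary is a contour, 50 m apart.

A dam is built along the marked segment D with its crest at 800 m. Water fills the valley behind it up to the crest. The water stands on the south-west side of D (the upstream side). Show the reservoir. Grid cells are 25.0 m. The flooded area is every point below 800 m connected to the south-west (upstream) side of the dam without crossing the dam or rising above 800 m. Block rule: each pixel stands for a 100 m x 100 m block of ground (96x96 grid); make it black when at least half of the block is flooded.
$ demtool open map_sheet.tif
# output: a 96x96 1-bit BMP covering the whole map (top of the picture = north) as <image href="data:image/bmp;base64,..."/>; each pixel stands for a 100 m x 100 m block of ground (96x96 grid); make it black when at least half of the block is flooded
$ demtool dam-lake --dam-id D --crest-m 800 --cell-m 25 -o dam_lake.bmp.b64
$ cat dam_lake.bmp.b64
<image width="96" height="96" href="data:image/bmp;base64,Qk2+BAAAAAAAAD4AAAAoAAAAYAAAAGAAAAABAAEAAAAAAIAEAAATCwAAEwsAAAIAAAAAAAAA////AAAAAAAAAAAAAAAAAAAAAAAAAAAAAAAAAAAAAAAAAAAAAAAAAAAAAAAAAAAAAAAAAAAAAAAAAAAAAAAAAAAAAAAAAAAAAAAAAAAAAAAAAAAAAAAAAAAAAAAAAAAAAAAAAAAAAAAAAAAAAAAAAAAAAAAAAAAAAAAAAAAAAAAAAAAAAAAAAAAAAAAAAAAAAAAAAAAAAAAAAAAAAAAAAAAAAAAAAAAAAAAAAAAAAAAAAAAAAAAAAAAAAAAAAAAAAAAAAAAAAAAAAAAAAAAAAAAAAAAAAAAAAAAAAAAAAAAAAAAAAAAAAAAAAAAAAAAAAAAAAAAAAAAAAAAAAAAAAAAAAAAAAAAAAAAAAAAAAAAAAAAAAAAAAAAAAAAAAAAAAAAAAAAAAAAAAAAAAAAAAAAAAAAAAAAAAAAAAAAAAAAAAAAAAAAAAAAAAAAAAAAAAAAAAAAAAAAAAAAAAAAAAAAAAAAAAAAAAAAAAAAAAAAAAAAAAAAAAAAAAAAAAAAAAAAAAAAAAAAAAAAAAAAAAAAAAAAAAAAAAAAAAAAAAAAAAAAAAAAAAAAAAAAAAAAAAAAAAAAAAAAAAAAAAAAAAAAAAAAAAAAAAAAAAAAAAAAAAAAAAAAAAAAAAAAAAAAAAAAAAAAAAAAAAAAAAAAAAAAAAAAAAAAAAAAAAAAAAAAAAAAAAAAAAAAAAAAAAAAAAAAAAAAAAAAAAAAAAAAAAAAAAAAAAAAAAAAAAAAAAAAAAAAAAAAAAAAAAAAAAAAAAAAAAAAAAAAAAAAAAAAAAAAAAAAAAAAAAAAAAAAAAAAAAAAAAAAAAAAAAAAAAAAAAAAAAAAAAAAAAAAAAAAAAAAAAAAAAAAAAAAAAAAAAAAAAAAAAAAAAAAAAAAAAAAAAAAAAAAAAAAAAAAAAAAAAAAAAAAAAAAAAAAAAAAAAAAAAAAAAAAAAAAAAAAAAAAAAAAAAAAAAAAAAAAAAAAAAAAAAAAAAAAAAAAAAAAAAAAAAAAAAAAAAAAAAAAAAAAAAAAAAAAAAAAAAAAAAAAAAAAAAAAAAAAAAAAAAAAAAAAAAAAAAAAAAAAAAAAAAAAAAAAAAAAAAAAAAAAAAAAAAAAAAAAAAAAAAAAAAAAAAAAAAAAAAAAAAHwAAAAAAAAAAAAAAf4AAAAAAAAAAAAAA/+AAAAAAAAAAAAAB//AAAAAAAAAAAAAB//AAAAAAAAAAAAAD//gAAAAAAAAAAAAD//wAAAAAAAAAAAAD//wAAAAAAAAAAAAH//4AAAAAAAAAAAAAAAAAAAAAAAAAAAAAAAAAAAAAAAAAAAAAAAAAAAAAAAAAAAAAAAAAAAAAAAAAAAAAAAAAAAAAAAAAAAAAAAAAAAAAAAAAAAAAAAAAAAAAAAAAAAAAAAAAAAAAAAAAAAAAAAAAAAAAAAAAAAAAAAAAAAAAAAAAAAAAAAAAAAAAAAAAAAAAAAAAAAAAAAAAAAAAAAAAAAAAAAAAAAAAAAAAAAAAAAAAAAAAAAAAAAAAAAAAAAAAAAAAAAAAAAAAAAAAAAAAAA="/>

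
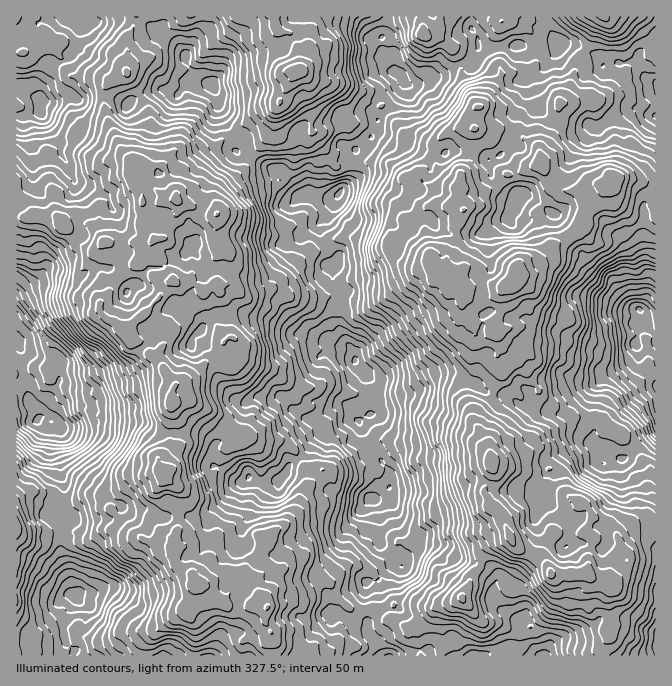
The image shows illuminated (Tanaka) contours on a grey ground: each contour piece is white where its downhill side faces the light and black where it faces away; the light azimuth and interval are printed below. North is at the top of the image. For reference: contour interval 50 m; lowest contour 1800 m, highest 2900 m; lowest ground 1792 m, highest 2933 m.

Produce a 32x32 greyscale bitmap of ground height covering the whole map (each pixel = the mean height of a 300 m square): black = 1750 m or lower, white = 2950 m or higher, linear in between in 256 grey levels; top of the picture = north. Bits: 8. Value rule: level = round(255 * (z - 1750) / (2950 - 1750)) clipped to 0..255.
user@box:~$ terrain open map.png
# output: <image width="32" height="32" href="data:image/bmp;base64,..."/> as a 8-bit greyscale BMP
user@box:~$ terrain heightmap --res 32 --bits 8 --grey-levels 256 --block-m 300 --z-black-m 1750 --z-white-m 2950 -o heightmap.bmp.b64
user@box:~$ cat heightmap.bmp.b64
<image width="32" height="32" href="data:image/bmp;base64,Qk02CAAAAAAAADYEAAAoAAAAIAAAACAAAAABAAgAAAAAAAAEAAATCwAAEwsAAAABAAAAAAAAAAAAAAEBAQACAgIAAwMDAAQEBAAFBQUABgYGAAcHBwAICAgACQkJAAoKCgALCwsADAwMAA0NDQAODg4ADw8PABAQEAAREREAEhISABMTEwAUFBQAFRUVABYWFgAXFxcAGBgYABkZGQAaGhoAGxsbABwcHAAdHR0AHh4eAB8fHwAgICAAISEhACIiIgAjIyMAJCQkACUlJQAmJiYAJycnACgoKAApKSkAKioqACsrKwAsLCwALS0tAC4uLgAvLy8AMDAwADExMQAyMjIAMzMzADQ0NAA1NTUANjY2ADc3NwA4ODgAOTk5ADo6OgA7OzsAPDw8AD09PQA+Pj4APz8/AEBAQABBQUEAQkJCAENDQwBEREQARUVFAEZGRgBHR0cASEhIAElJSQBKSkoAS0tLAExMTABNTU0ATk5OAE9PTwBQUFAAUVFRAFJSUgBTU1MAVFRUAFVVVQBWVlYAV1dXAFhYWABZWVkAWlpaAFtbWwBcXFwAXV1dAF5eXgBfX18AYGBgAGFhYQBiYmIAY2NjAGRkZABlZWUAZmZmAGdnZwBoaGgAaWlpAGpqagBra2sAbGxsAG1tbQBubm4Ab29vAHBwcABxcXEAcnJyAHNzcwB0dHQAdXV1AHZ2dgB3d3cAeHh4AHl5eQB6enoAe3t7AHx8fAB9fX0Afn5+AH9/fwCAgIAAgYGBAIKCggCDg4MAhISEAIWFhQCGhoYAh4eHAIiIiACJiYkAioqKAIuLiwCMjIwAjY2NAI6OjgCPj48AkJCQAJGRkQCSkpIAk5OTAJSUlACVlZUAlpaWAJeXlwCYmJgAmZmZAJqamgCbm5sAnJycAJ2dnQCenp4An5+fAKCgoAChoaEAoqKiAKOjowCkpKQApaWlAKampgCnp6cAqKioAKmpqQCqqqoAq6urAKysrACtra0Arq6uAK+vrwCwsLAAsbGxALKysgCzs7MAtLS0ALW1tQC2trYAt7e3ALi4uAC5ubkAurq6ALu7uwC8vLwAvb29AL6+vgC/v78AwMDAAMHBwQDCwsIAw8PDAMTExADFxcUAxsbGAMfHxwDIyMgAycnJAMrKygDLy8sAzMzMAM3NzQDOzs4Az8/PANDQ0ADR0dEA0tLSANPT0wDU1NQA1dXVANbW1gDX19cA2NjYANnZ2QDa2toA29vbANzc3ADd3d0A3t7eAN/f3wDg4OAA4eHhAOLi4gDj4+MA5OTkAOXl5QDm5uYA5+fnAOjo6ADp6ekA6urqAOvr6wDs7OwA7e3tAO7u7gDv7+8A8PDwAPHx8QDy8vIA8/PzAPT09AD19fUA9vb2APf39wD4+PgA+fn5APr6+gD7+/sA/Pz8AP39/QD+/v4A////AHFnVmB2i5mVoqWsu8m+rKKTgXmIjJCKi4eDfJGsvKyNdWFUWnOTp73KxL3G0r6mkIp/iZWbn6mvmZKYorPCuJZ7WEZGX3+ZwtnY1dTav6qNiYGGj6nAy66gnLvLzs/FqYJeRkdVcZq929/S0NC/p5aFbnB4lrPJsq643uTl5deykXFcY3WWsc3Z1MvKxb2okoRvYVt/nLS+wdPr5ure27yhg3eHnbrH1NPJv7vEtaeEbl5XYGyMstDq59zQ19PVvKeCfIqnt8XNzsC5sbq1nHtcTU5acZG83PDY0tDV0cm9mH58j6itw8zOu6Obk5uYgFs5PFB4l8bp5c3F0NW/s7COenSQprzY5tm0kn97fI2BaEI5TnWj0ejbycHIs5mTmHFaX3mXvt3r0qebiIh4goNrSUFbfKjW8urQvbCKen2ISTAxUHOhztvQsKyqnYZyZVNFTGKBr9rv4My6nIF7fXEeDhc/Y4631dK+saqafWNYQzpGYouv1NzNuqmUhYN6UxYVJ0tij7rn486rl4ZwZFQ/OEFhgqfIw7Spno19dVs6GiUxUW+cwuTkya+jiXlsXUQ4QmJ8obO2tqyfgWdXQSoeKzRdgqzM3NPJwbycf2BRODRIaIqhuMLGvaaFaEwuIxgwTICoz9TRur3HwZtyV0c4QmJ/nbfKzc3DrY5uUSMXIkx+ss7Z0c/CuMCyknFcUE9gdpWyzNbW1MiulnlLHhI7Z53E0cXRycPDvrOahnRgXHmUqMHX3tnb0LuYdUQgGU9qnbzIvMTTzcvJuZ2NdFxde6O/1+Xi3+7nzqGAVkA8anKWt8DHzczGxsi4kn1qVFuCrcrh497U4+nWup17Z2CJi6W5ycjSzr7GzLKAZ2NbYoi3wNbWzMDIzs/DsqKOhKOqt7S7wNDOyNDRsoBjWE9geaq4v8fHsKOrtLzCrKGZqKqqqa280dfY09KudlJMQEl6o7K9ys+5n6GstcTDtqGcnZWYrMXR1NHFtZVzXUxJQ2qVrrXDybWppLe9xs3BqYyKhp60y87IvqyViXJtamllaYegqbG9qa25wbG0vrahe32Blq+/uriwlYaEkI6JfGdkdYadpa+spK22oI+Tk4hcX3mIopybl5Z+e4ugn5SId2psfYynurWnoZ+WgX98aFFLaHmTgYd2cWhmjrTAqpZ/bWdhboawtZ6RlZ2PhXFgUVRpfZORf2ldVGSQsszGtJlxWkxZbY6ai4CHkId9cVxpZGx6jpuMdmBlbpS1ztG4lWNOU2Ntc3uCd3N3emxrZnJvamqBkYd4aXyGnrW9w7eWYlRsiYN2b3BtbGl5fnpucGpfWmyFgn+Gh5uqu7y3qo1rYnySiHN6g3hvfZmpmX8="/>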